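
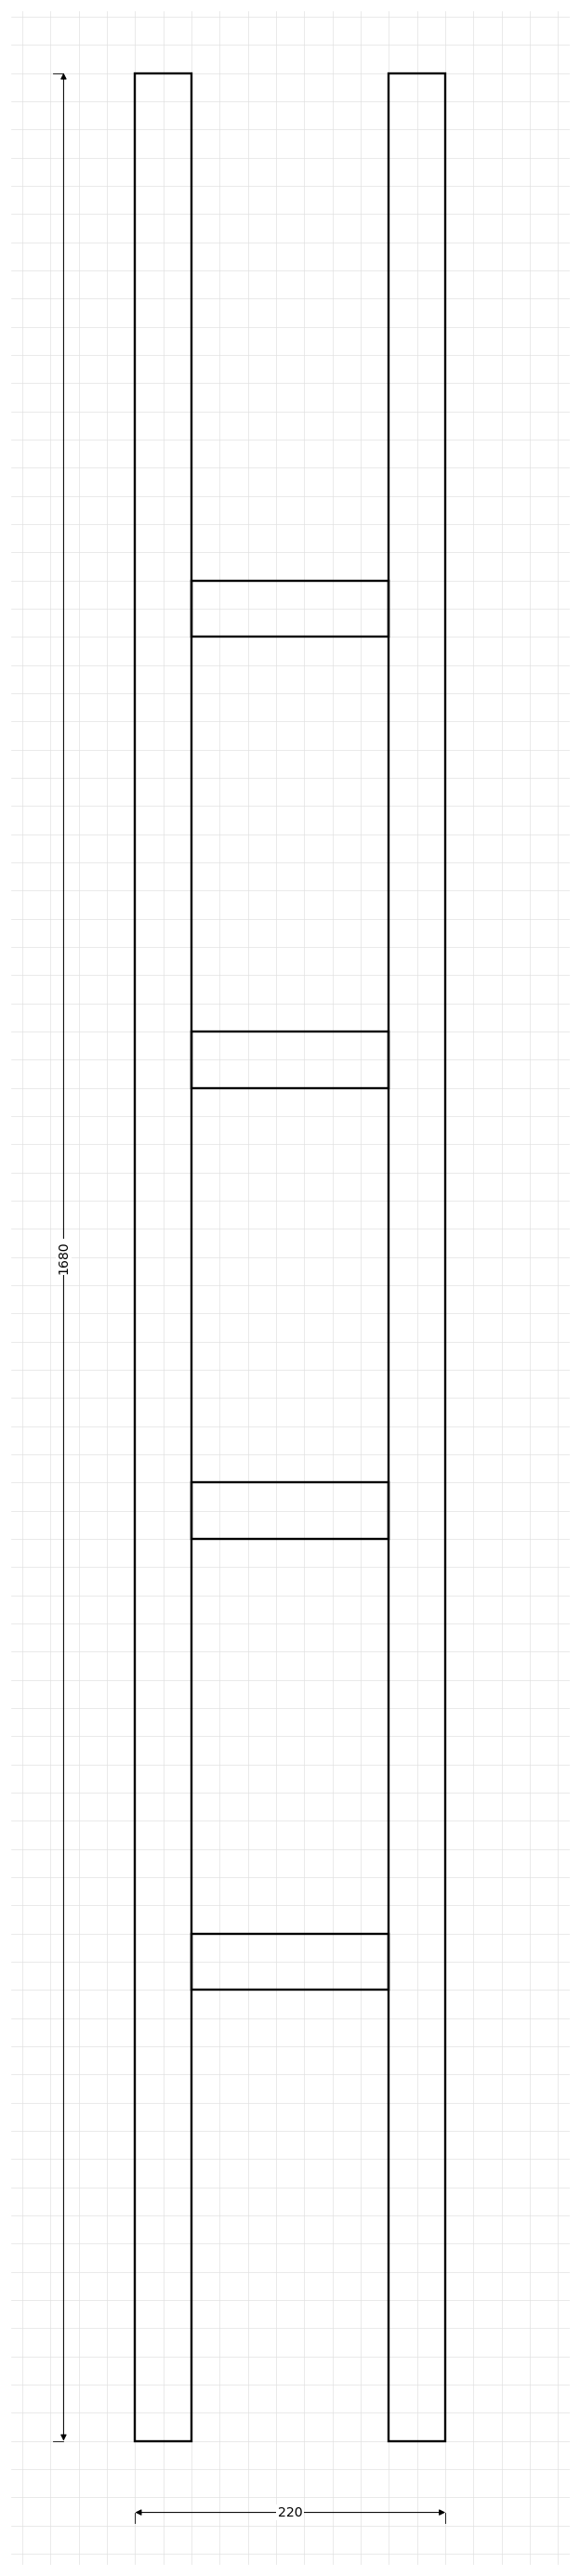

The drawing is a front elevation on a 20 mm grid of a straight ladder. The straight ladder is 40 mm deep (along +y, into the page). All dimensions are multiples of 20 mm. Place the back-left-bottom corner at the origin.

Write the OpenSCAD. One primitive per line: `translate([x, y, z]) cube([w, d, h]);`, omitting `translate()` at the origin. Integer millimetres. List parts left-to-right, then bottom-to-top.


cube([40, 40, 1680]);
translate([40, 0, 320]) cube([140, 40, 40]);
translate([40, 0, 640]) cube([140, 40, 40]);
translate([40, 0, 960]) cube([140, 40, 40]);
translate([40, 0, 1280]) cube([140, 40, 40]);
translate([180, 0, 0]) cube([40, 40, 1680]);


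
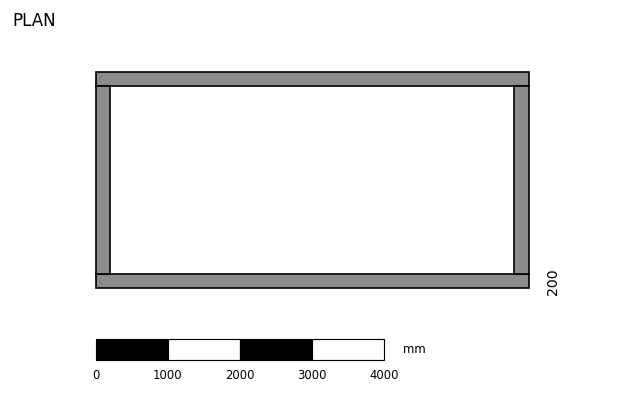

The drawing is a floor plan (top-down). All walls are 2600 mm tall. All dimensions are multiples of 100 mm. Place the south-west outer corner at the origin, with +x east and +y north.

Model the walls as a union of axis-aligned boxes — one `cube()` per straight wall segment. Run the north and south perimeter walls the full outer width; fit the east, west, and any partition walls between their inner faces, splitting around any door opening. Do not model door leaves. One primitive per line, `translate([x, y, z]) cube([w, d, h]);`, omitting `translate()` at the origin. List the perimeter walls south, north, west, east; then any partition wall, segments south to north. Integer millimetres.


cube([6000, 200, 2600]);
translate([0, 2800, 0]) cube([6000, 200, 2600]);
translate([0, 200, 0]) cube([200, 2600, 2600]);
translate([5800, 200, 0]) cube([200, 2600, 2600]);


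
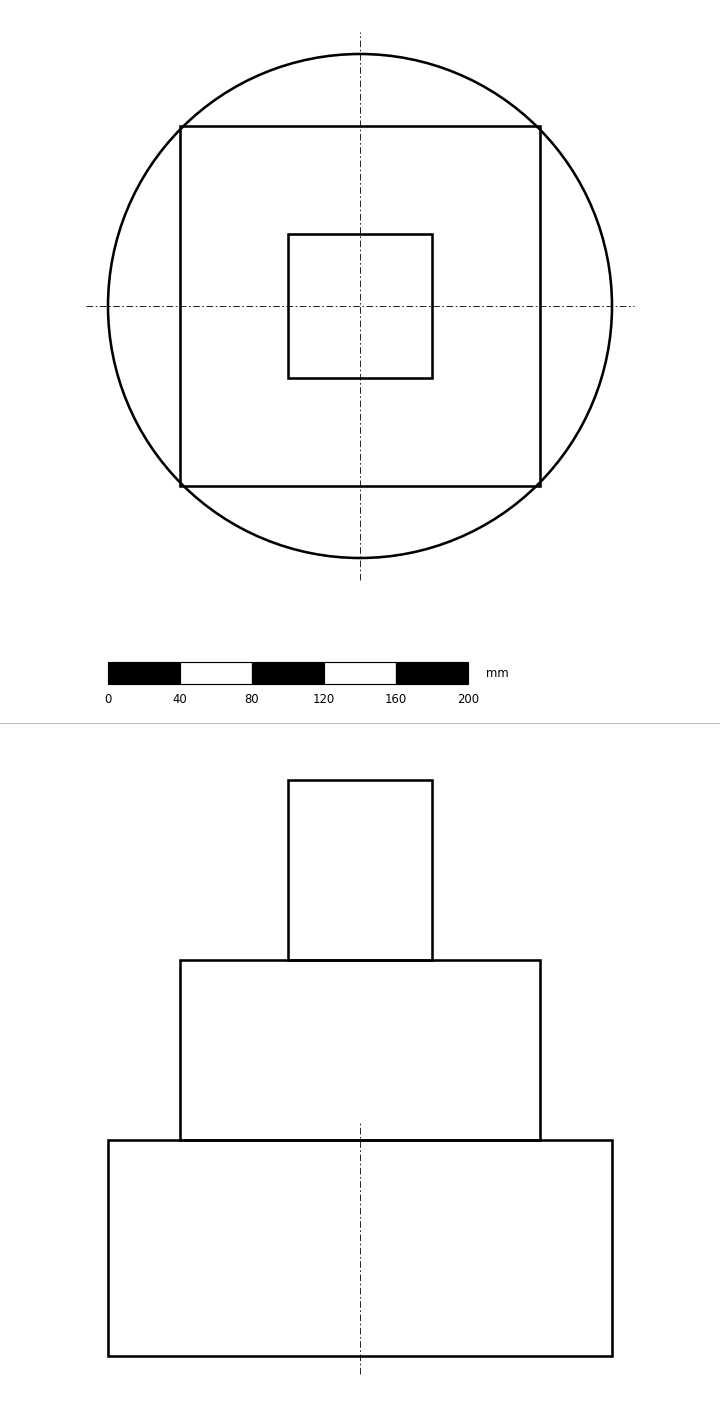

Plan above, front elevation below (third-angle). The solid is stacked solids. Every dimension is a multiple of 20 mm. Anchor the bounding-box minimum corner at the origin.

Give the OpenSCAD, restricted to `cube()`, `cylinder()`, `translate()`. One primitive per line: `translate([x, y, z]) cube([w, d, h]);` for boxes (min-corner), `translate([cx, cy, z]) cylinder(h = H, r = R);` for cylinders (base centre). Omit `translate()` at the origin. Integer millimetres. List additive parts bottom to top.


translate([140, 140, 0]) cylinder(h = 120, r = 140);
translate([40, 40, 120]) cube([200, 200, 100]);
translate([100, 100, 220]) cube([80, 80, 100]);


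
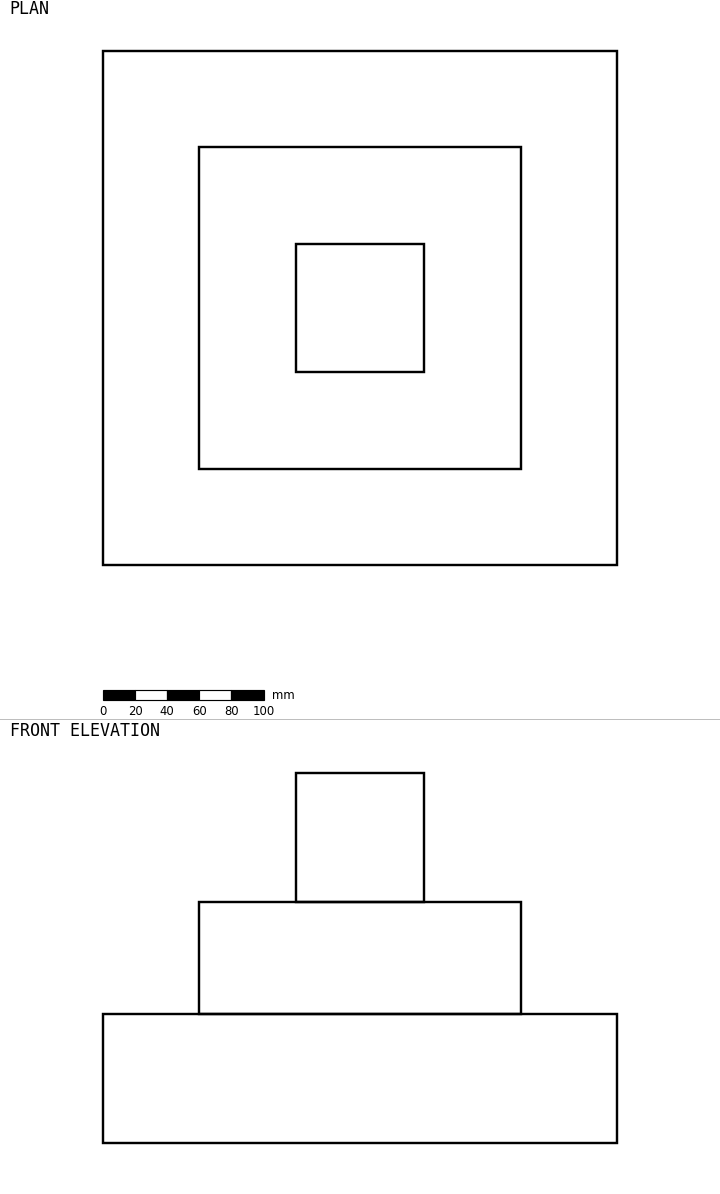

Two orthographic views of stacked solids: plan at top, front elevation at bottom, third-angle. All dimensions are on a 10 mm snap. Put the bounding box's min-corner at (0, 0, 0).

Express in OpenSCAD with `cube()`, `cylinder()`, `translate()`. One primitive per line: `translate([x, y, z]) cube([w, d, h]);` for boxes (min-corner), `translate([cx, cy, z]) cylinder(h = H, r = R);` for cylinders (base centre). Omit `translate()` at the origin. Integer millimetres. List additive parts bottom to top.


cube([320, 320, 80]);
translate([60, 60, 80]) cube([200, 200, 70]);
translate([120, 120, 150]) cube([80, 80, 80]);


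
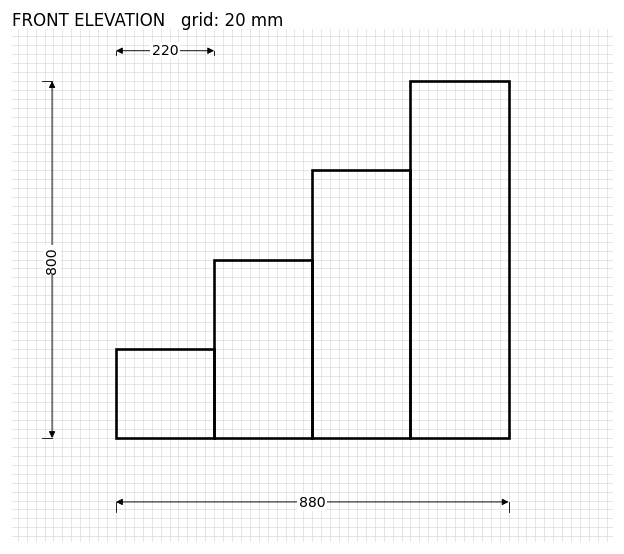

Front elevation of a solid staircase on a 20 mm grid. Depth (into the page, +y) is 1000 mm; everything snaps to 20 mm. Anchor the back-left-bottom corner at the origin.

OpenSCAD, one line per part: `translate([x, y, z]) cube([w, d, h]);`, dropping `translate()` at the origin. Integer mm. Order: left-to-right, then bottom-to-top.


cube([220, 1000, 200]);
translate([220, 0, 0]) cube([220, 1000, 400]);
translate([440, 0, 0]) cube([220, 1000, 600]);
translate([660, 0, 0]) cube([220, 1000, 800]);


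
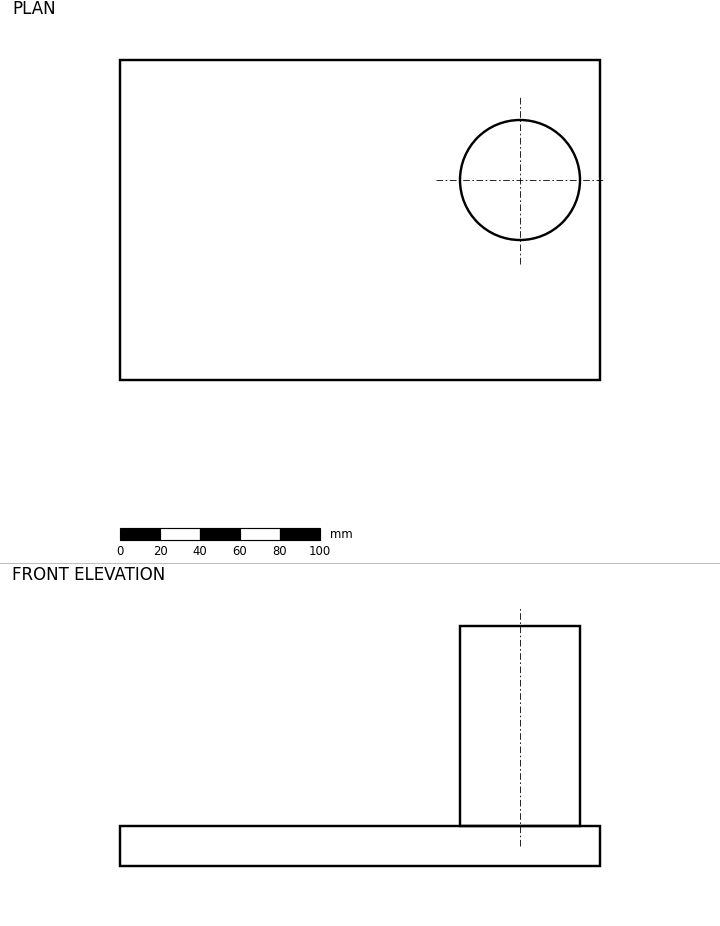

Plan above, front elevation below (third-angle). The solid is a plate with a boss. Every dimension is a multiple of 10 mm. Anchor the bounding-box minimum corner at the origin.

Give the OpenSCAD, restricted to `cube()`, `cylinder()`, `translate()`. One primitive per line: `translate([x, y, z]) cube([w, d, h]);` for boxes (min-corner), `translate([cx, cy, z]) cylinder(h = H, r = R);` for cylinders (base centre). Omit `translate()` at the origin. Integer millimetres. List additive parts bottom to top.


cube([240, 160, 20]);
translate([200, 100, 20]) cylinder(h = 100, r = 30);


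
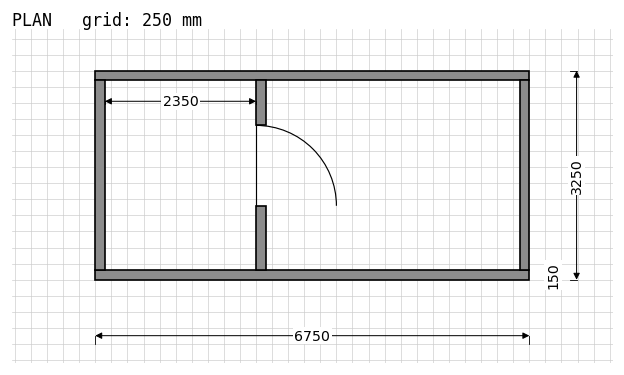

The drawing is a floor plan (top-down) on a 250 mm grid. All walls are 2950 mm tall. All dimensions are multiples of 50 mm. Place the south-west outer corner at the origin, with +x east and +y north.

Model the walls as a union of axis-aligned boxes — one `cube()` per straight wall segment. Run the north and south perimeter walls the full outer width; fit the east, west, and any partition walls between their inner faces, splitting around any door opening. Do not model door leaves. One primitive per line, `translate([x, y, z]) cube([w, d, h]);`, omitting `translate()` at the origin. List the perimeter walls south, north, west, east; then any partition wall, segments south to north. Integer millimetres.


cube([6750, 150, 2950]);
translate([0, 3100, 0]) cube([6750, 150, 2950]);
translate([0, 150, 0]) cube([150, 2950, 2950]);
translate([6600, 150, 0]) cube([150, 2950, 2950]);
translate([2500, 150, 0]) cube([150, 1000, 2950]);
translate([2500, 2400, 0]) cube([150, 700, 2950]);


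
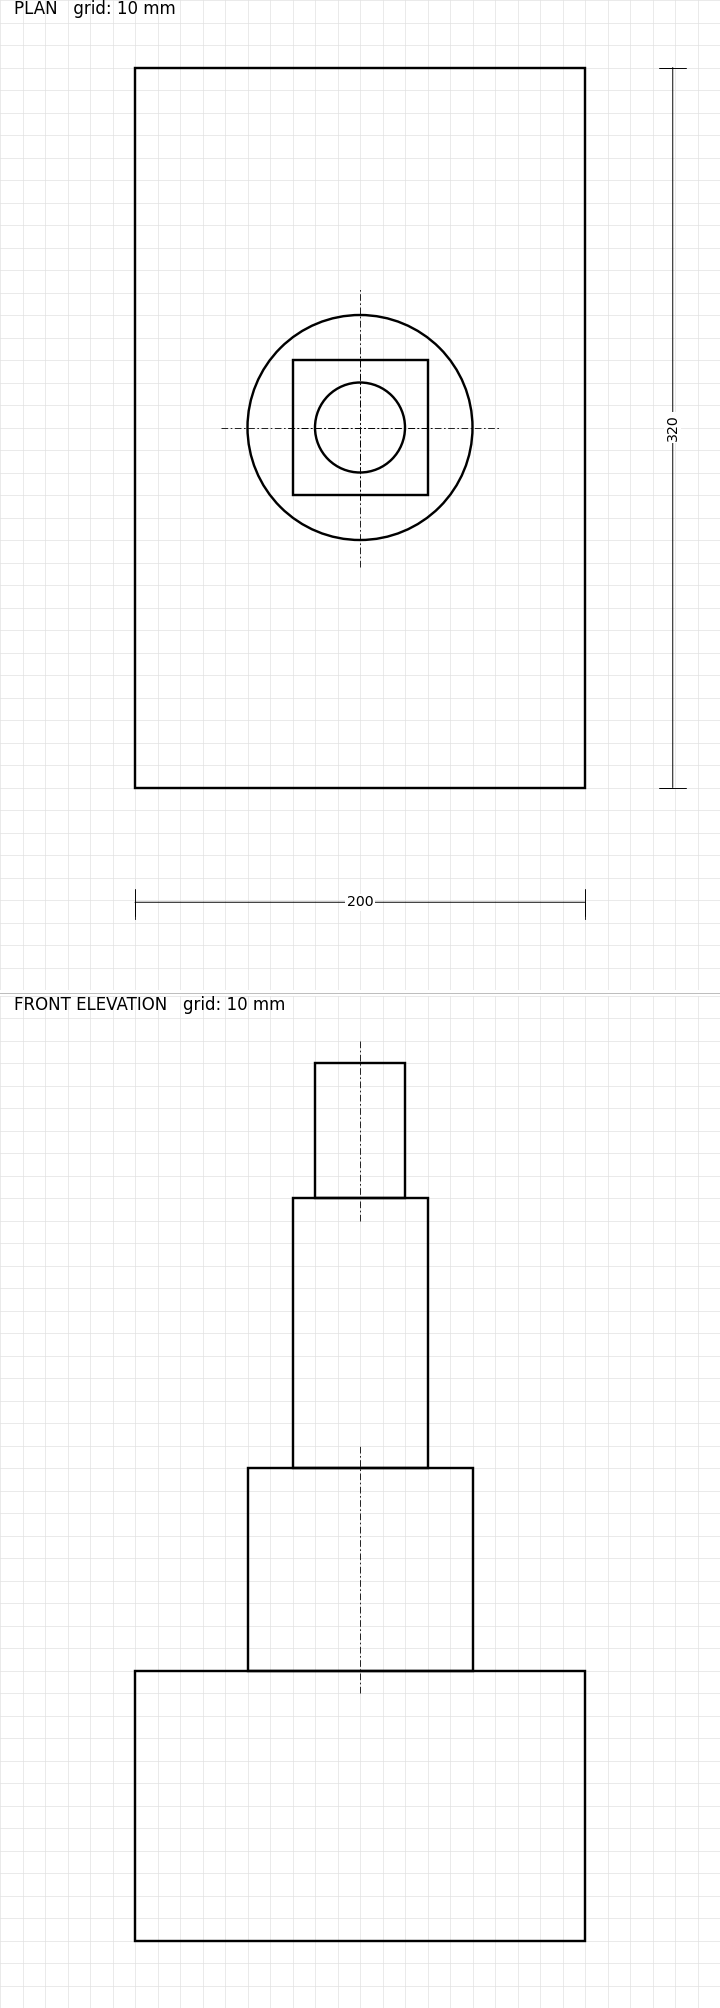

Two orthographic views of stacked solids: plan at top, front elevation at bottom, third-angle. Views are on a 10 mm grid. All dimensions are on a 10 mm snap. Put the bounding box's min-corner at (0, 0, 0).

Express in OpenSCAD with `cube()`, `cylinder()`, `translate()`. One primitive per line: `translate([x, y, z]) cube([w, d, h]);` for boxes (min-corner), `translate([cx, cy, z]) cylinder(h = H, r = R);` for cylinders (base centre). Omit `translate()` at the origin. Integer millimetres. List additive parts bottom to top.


cube([200, 320, 120]);
translate([100, 160, 120]) cylinder(h = 90, r = 50);
translate([70, 130, 210]) cube([60, 60, 120]);
translate([100, 160, 330]) cylinder(h = 60, r = 20);


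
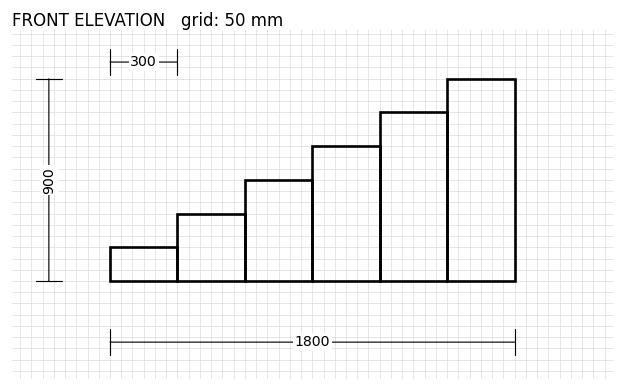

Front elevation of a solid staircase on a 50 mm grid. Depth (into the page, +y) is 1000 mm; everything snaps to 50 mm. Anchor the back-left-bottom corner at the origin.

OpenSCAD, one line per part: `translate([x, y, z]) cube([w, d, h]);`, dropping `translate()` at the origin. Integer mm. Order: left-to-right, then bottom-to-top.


cube([300, 1000, 150]);
translate([300, 0, 0]) cube([300, 1000, 300]);
translate([600, 0, 0]) cube([300, 1000, 450]);
translate([900, 0, 0]) cube([300, 1000, 600]);
translate([1200, 0, 0]) cube([300, 1000, 750]);
translate([1500, 0, 0]) cube([300, 1000, 900]);


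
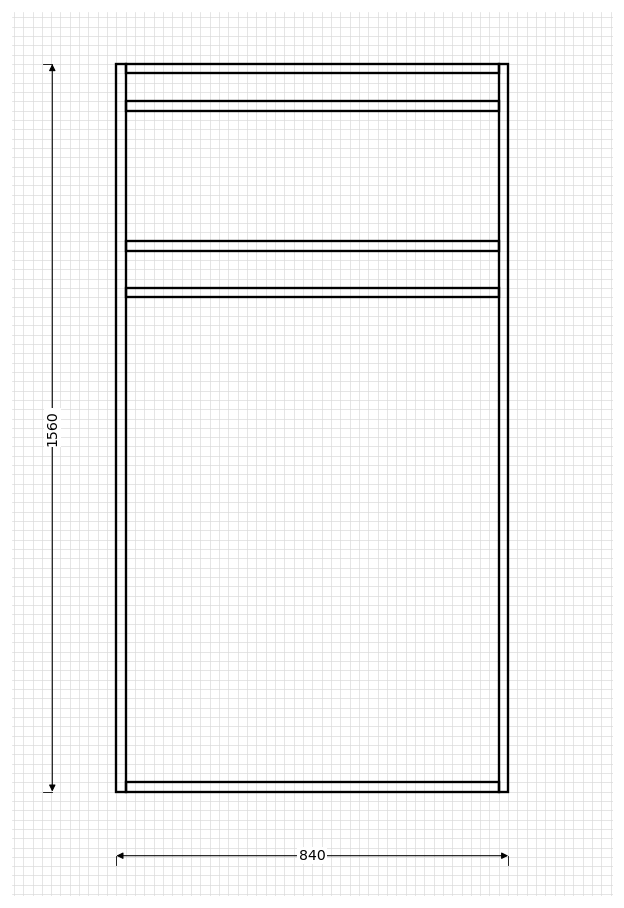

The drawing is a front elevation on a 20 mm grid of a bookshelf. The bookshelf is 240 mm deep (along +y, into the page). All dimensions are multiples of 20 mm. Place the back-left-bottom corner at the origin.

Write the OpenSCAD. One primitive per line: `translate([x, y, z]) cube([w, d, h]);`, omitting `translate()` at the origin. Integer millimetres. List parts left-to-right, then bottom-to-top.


cube([20, 240, 1560]);
translate([20, 0, 0]) cube([800, 240, 20]);
translate([20, 0, 1060]) cube([800, 240, 20]);
translate([20, 0, 1160]) cube([800, 240, 20]);
translate([20, 0, 1460]) cube([800, 240, 20]);
translate([20, 0, 1540]) cube([800, 240, 20]);
translate([820, 0, 0]) cube([20, 240, 1560]);


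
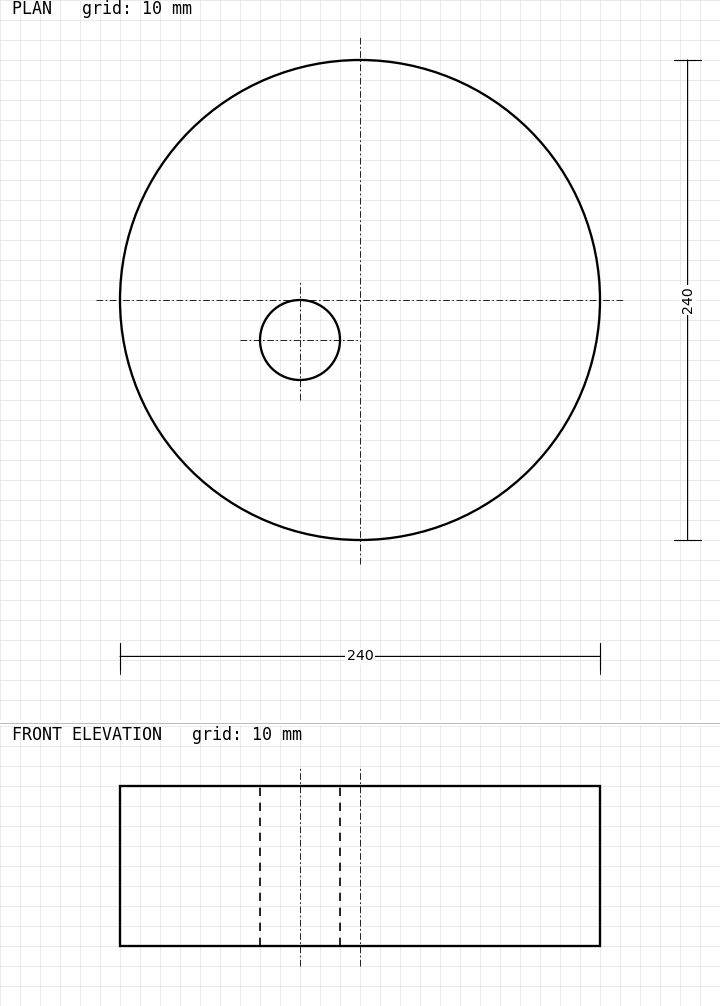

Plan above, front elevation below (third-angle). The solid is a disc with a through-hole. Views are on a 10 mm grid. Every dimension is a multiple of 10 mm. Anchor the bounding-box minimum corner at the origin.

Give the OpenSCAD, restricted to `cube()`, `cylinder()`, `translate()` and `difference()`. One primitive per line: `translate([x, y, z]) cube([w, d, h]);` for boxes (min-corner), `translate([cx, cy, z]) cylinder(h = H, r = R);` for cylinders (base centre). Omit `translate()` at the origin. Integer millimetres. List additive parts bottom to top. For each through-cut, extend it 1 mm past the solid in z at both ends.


difference() {
  translate([120, 120, 0]) cylinder(h = 80, r = 120);
  translate([90, 100, -1]) cylinder(h = 82, r = 20);
}


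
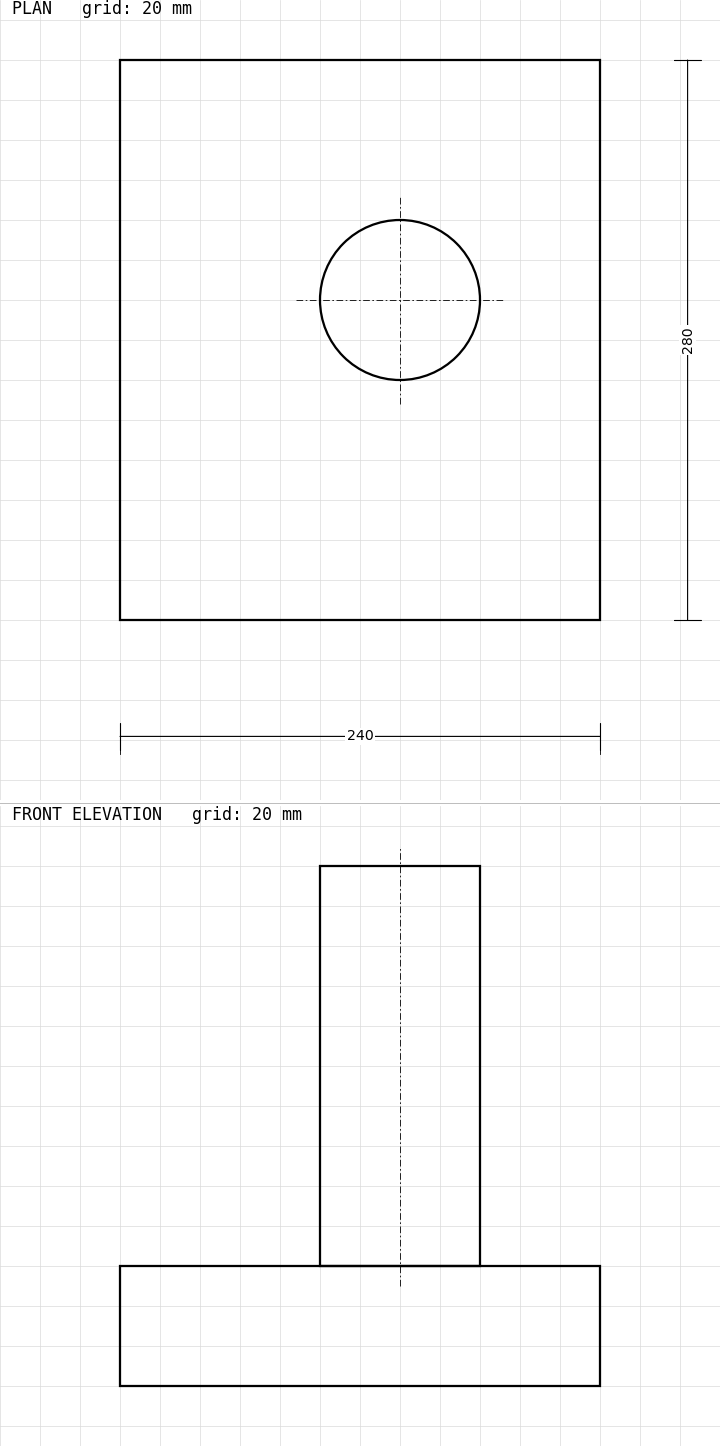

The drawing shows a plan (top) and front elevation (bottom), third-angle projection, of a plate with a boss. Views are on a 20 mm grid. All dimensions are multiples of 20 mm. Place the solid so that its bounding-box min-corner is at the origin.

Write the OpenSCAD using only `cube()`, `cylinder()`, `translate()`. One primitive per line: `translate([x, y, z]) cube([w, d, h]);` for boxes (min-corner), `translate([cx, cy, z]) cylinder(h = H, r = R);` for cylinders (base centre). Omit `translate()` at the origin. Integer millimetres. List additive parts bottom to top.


cube([240, 280, 60]);
translate([140, 160, 60]) cylinder(h = 200, r = 40);


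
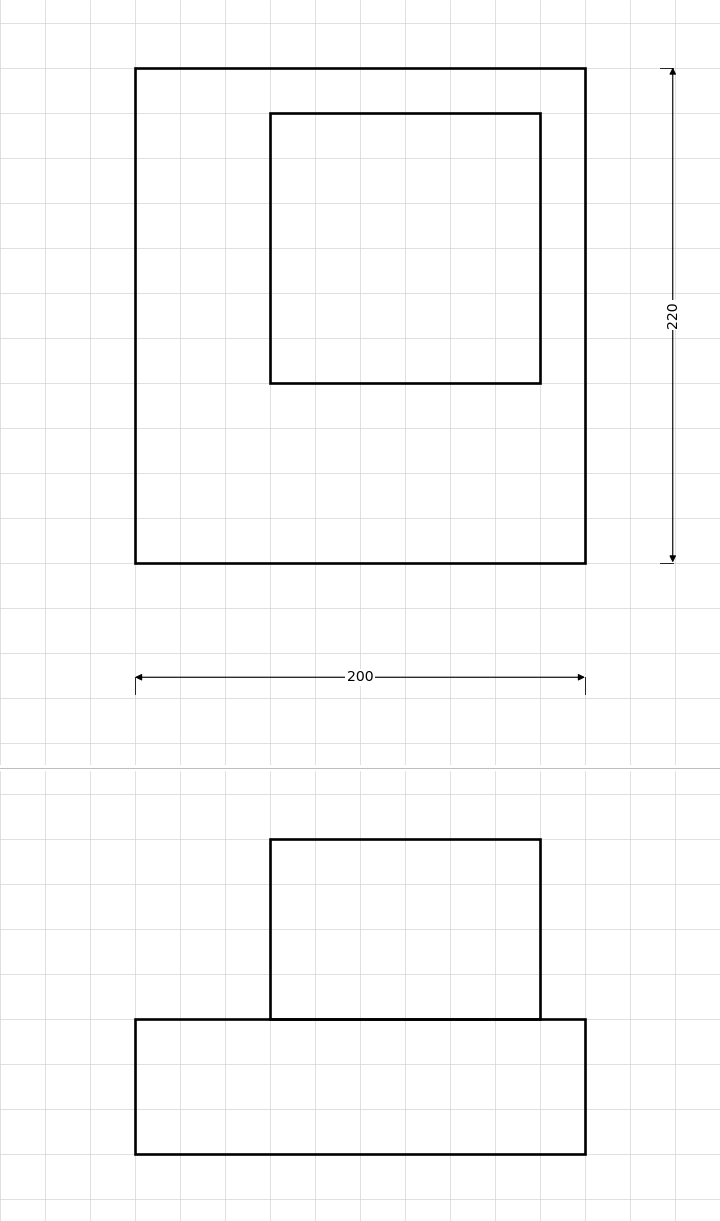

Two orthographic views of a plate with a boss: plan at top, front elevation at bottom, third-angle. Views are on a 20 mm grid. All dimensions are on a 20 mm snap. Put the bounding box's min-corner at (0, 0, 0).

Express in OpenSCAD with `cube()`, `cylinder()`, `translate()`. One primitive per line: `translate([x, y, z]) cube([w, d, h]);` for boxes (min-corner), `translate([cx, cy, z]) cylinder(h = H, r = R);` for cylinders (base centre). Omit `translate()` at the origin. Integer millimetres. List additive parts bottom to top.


cube([200, 220, 60]);
translate([60, 80, 60]) cube([120, 120, 80]);


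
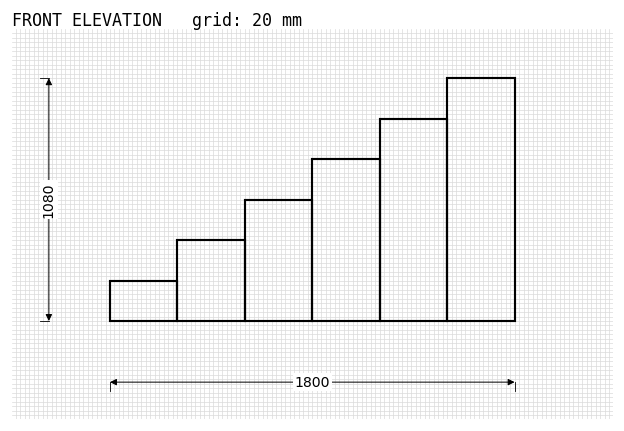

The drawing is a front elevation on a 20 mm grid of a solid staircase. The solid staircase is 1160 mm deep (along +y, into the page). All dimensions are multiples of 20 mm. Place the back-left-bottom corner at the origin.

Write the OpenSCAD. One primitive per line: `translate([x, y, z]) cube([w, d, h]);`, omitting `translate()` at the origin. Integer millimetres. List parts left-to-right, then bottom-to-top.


cube([300, 1160, 180]);
translate([300, 0, 0]) cube([300, 1160, 360]);
translate([600, 0, 0]) cube([300, 1160, 540]);
translate([900, 0, 0]) cube([300, 1160, 720]);
translate([1200, 0, 0]) cube([300, 1160, 900]);
translate([1500, 0, 0]) cube([300, 1160, 1080]);


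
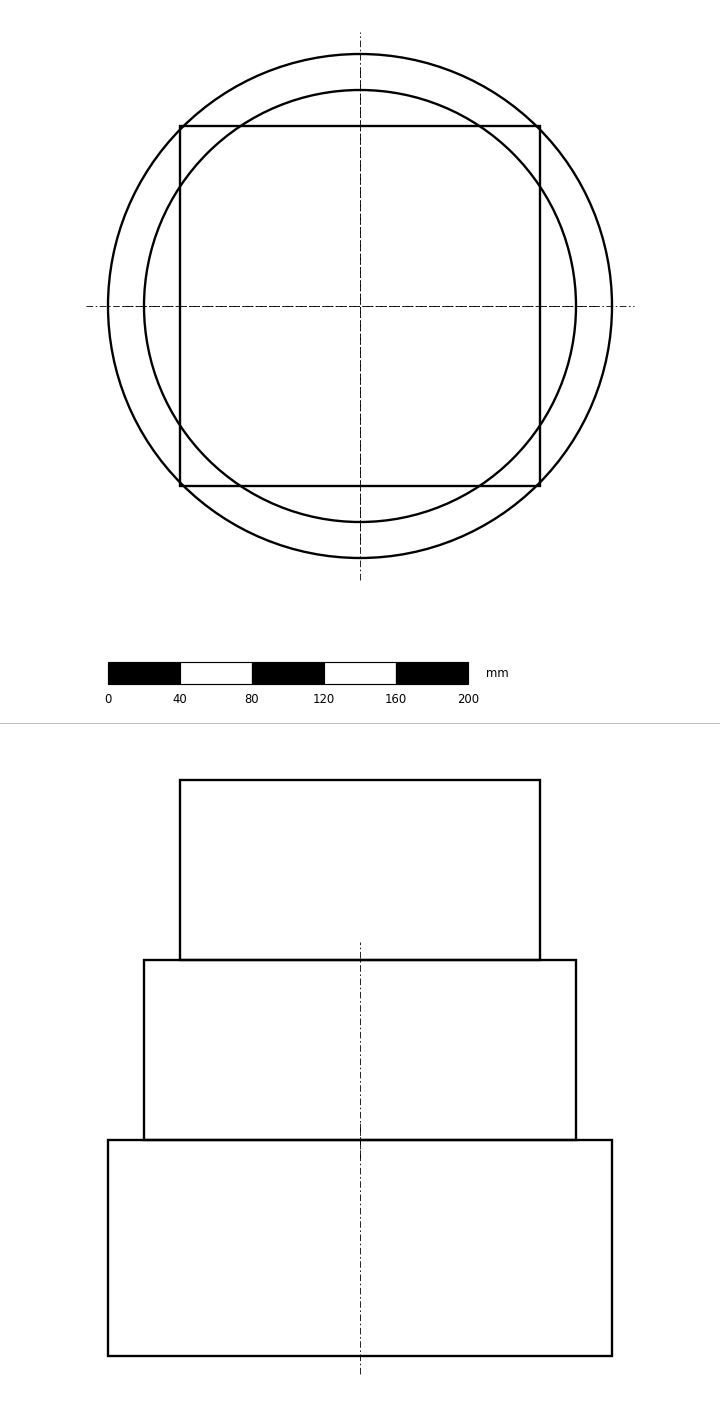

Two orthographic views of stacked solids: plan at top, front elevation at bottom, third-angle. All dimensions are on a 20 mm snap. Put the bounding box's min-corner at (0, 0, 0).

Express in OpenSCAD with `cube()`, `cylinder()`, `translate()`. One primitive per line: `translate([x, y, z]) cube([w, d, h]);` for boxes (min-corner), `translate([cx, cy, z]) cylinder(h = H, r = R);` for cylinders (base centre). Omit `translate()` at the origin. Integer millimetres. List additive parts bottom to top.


translate([140, 140, 0]) cylinder(h = 120, r = 140);
translate([140, 140, 120]) cylinder(h = 100, r = 120);
translate([40, 40, 220]) cube([200, 200, 100]);


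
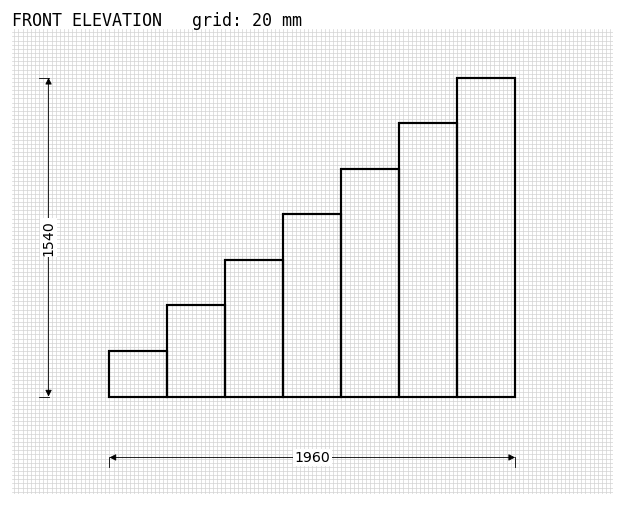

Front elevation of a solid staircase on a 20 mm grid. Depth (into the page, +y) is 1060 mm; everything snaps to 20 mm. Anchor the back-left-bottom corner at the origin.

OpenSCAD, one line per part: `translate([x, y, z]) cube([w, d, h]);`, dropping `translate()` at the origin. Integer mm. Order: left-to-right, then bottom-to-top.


cube([280, 1060, 220]);
translate([280, 0, 0]) cube([280, 1060, 440]);
translate([560, 0, 0]) cube([280, 1060, 660]);
translate([840, 0, 0]) cube([280, 1060, 880]);
translate([1120, 0, 0]) cube([280, 1060, 1100]);
translate([1400, 0, 0]) cube([280, 1060, 1320]);
translate([1680, 0, 0]) cube([280, 1060, 1540]);


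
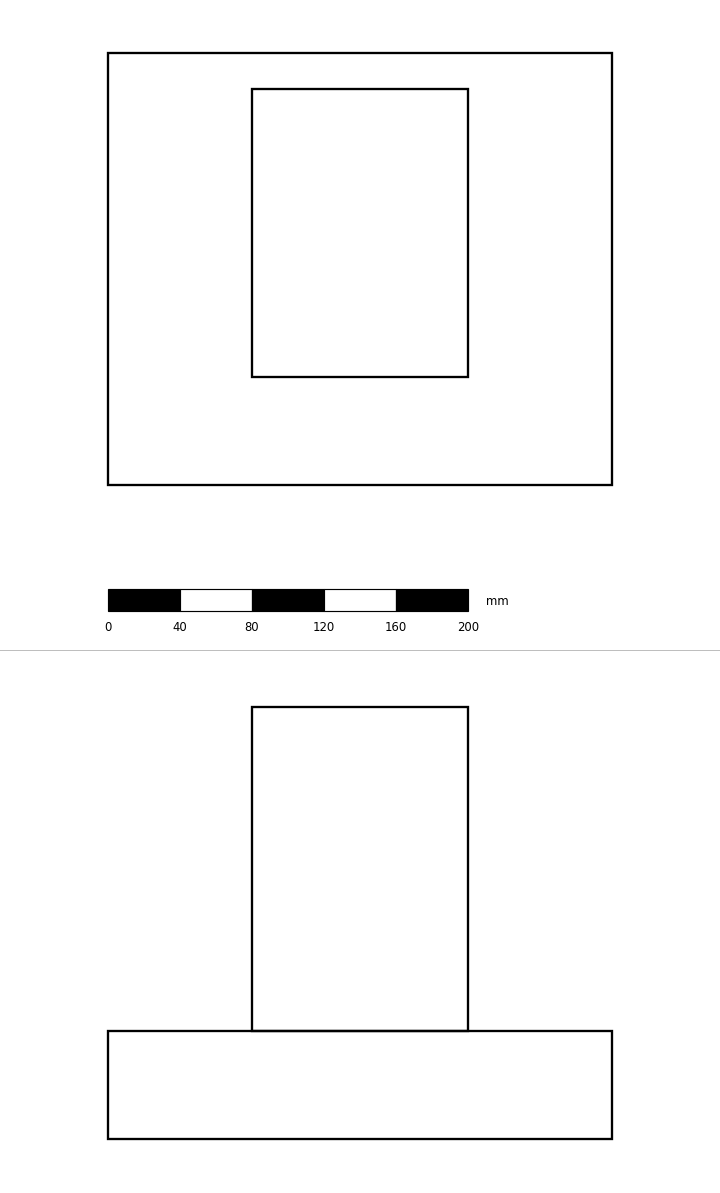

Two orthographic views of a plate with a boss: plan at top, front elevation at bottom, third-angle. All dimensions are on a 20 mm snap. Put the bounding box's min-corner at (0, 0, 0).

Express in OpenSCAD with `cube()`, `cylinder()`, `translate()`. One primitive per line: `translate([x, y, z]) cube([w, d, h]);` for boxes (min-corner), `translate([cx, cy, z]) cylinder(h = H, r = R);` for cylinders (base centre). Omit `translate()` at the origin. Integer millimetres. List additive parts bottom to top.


cube([280, 240, 60]);
translate([80, 60, 60]) cube([120, 160, 180]);


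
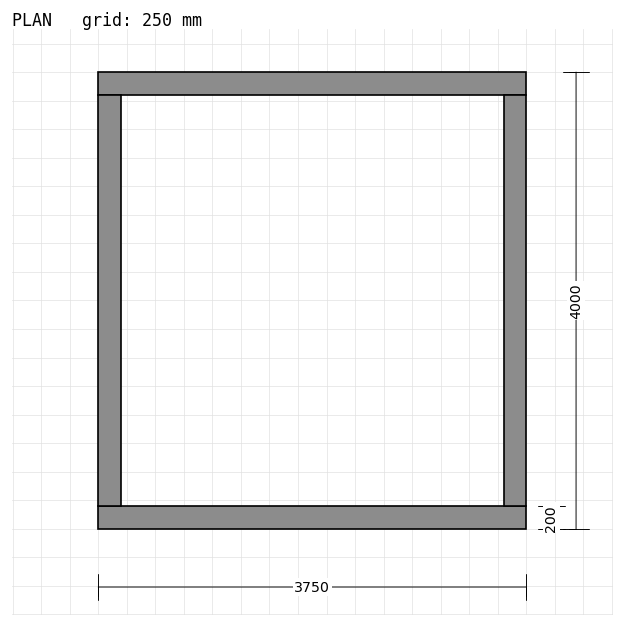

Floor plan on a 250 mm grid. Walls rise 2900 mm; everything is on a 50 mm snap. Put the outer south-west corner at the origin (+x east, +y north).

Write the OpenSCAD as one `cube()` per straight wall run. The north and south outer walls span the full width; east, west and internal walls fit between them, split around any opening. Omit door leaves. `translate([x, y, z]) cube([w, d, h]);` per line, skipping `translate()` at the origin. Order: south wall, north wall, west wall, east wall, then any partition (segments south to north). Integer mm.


cube([3750, 200, 2900]);
translate([0, 3800, 0]) cube([3750, 200, 2900]);
translate([0, 200, 0]) cube([200, 3600, 2900]);
translate([3550, 200, 0]) cube([200, 3600, 2900]);


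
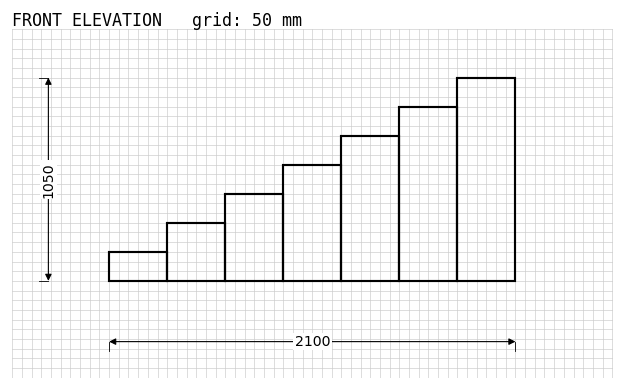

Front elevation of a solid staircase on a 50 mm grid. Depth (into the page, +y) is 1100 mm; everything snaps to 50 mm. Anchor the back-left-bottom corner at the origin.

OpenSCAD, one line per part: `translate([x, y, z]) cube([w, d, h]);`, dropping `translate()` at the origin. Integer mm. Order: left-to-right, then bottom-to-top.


cube([300, 1100, 150]);
translate([300, 0, 0]) cube([300, 1100, 300]);
translate([600, 0, 0]) cube([300, 1100, 450]);
translate([900, 0, 0]) cube([300, 1100, 600]);
translate([1200, 0, 0]) cube([300, 1100, 750]);
translate([1500, 0, 0]) cube([300, 1100, 900]);
translate([1800, 0, 0]) cube([300, 1100, 1050]);


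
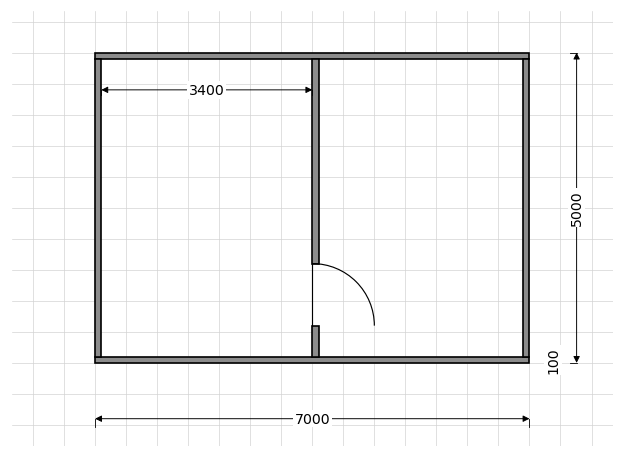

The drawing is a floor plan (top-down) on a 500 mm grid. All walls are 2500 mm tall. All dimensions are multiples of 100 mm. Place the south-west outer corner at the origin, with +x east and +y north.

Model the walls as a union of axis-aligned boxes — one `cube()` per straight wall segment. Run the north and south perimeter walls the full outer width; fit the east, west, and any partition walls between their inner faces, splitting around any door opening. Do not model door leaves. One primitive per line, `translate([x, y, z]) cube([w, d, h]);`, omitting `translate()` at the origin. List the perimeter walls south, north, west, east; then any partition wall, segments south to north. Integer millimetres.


cube([7000, 100, 2500]);
translate([0, 4900, 0]) cube([7000, 100, 2500]);
translate([0, 100, 0]) cube([100, 4800, 2500]);
translate([6900, 100, 0]) cube([100, 4800, 2500]);
translate([3500, 100, 0]) cube([100, 500, 2500]);
translate([3500, 1600, 0]) cube([100, 3300, 2500]);


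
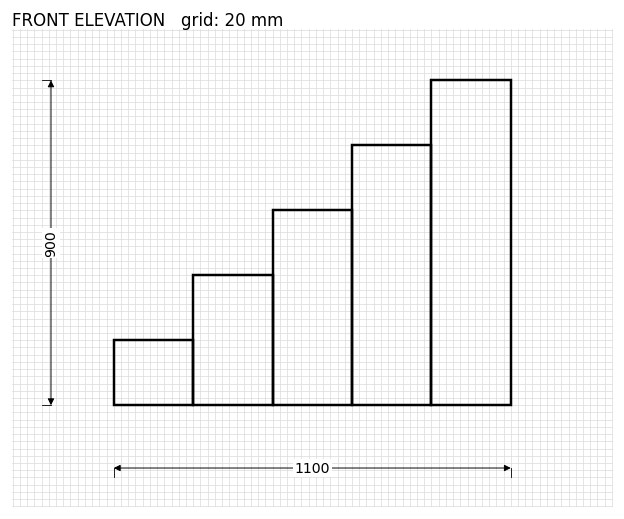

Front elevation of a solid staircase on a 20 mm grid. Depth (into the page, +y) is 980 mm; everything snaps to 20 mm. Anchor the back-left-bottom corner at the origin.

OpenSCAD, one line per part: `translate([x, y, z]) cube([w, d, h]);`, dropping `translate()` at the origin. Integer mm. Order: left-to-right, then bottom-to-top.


cube([220, 980, 180]);
translate([220, 0, 0]) cube([220, 980, 360]);
translate([440, 0, 0]) cube([220, 980, 540]);
translate([660, 0, 0]) cube([220, 980, 720]);
translate([880, 0, 0]) cube([220, 980, 900]);


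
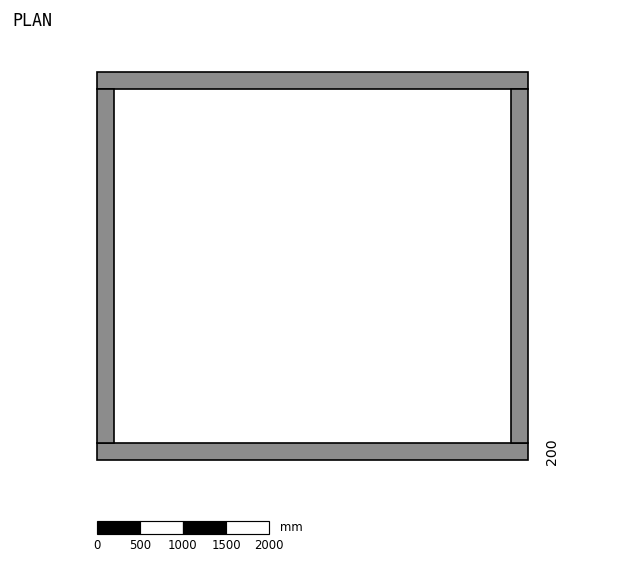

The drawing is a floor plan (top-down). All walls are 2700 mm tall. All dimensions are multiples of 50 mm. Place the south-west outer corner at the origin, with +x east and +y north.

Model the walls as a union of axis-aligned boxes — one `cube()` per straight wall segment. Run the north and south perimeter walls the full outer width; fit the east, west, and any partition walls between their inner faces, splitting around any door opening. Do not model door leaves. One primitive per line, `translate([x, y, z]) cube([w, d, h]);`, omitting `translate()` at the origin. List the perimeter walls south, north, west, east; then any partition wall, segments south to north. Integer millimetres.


cube([5000, 200, 2700]);
translate([0, 4300, 0]) cube([5000, 200, 2700]);
translate([0, 200, 0]) cube([200, 4100, 2700]);
translate([4800, 200, 0]) cube([200, 4100, 2700]);


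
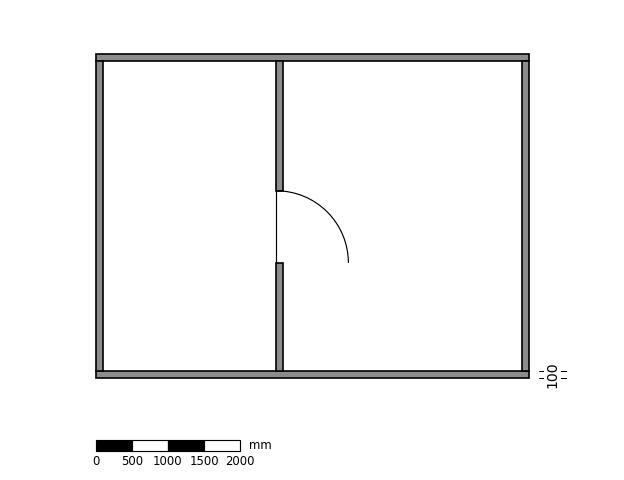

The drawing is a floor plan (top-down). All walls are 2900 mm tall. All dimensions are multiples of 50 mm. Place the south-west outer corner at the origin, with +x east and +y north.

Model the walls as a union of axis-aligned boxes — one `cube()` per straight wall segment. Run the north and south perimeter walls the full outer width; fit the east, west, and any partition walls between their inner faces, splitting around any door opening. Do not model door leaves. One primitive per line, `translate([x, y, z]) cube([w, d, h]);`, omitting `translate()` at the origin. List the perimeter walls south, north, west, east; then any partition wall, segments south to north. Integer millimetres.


cube([6000, 100, 2900]);
translate([0, 4400, 0]) cube([6000, 100, 2900]);
translate([0, 100, 0]) cube([100, 4300, 2900]);
translate([5900, 100, 0]) cube([100, 4300, 2900]);
translate([2500, 100, 0]) cube([100, 1500, 2900]);
translate([2500, 2600, 0]) cube([100, 1800, 2900]);


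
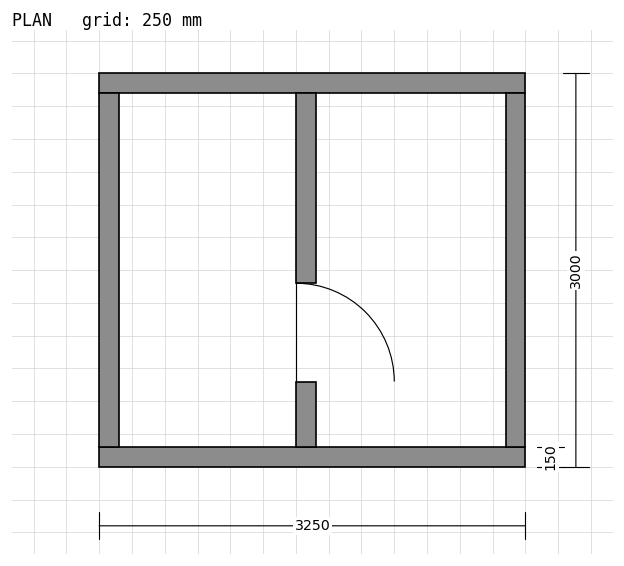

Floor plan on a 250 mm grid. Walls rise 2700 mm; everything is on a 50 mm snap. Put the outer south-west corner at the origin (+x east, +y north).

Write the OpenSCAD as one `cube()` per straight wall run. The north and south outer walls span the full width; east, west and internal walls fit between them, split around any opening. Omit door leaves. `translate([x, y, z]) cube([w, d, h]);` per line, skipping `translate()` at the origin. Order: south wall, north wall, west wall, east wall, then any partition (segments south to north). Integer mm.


cube([3250, 150, 2700]);
translate([0, 2850, 0]) cube([3250, 150, 2700]);
translate([0, 150, 0]) cube([150, 2700, 2700]);
translate([3100, 150, 0]) cube([150, 2700, 2700]);
translate([1500, 150, 0]) cube([150, 500, 2700]);
translate([1500, 1400, 0]) cube([150, 1450, 2700]);


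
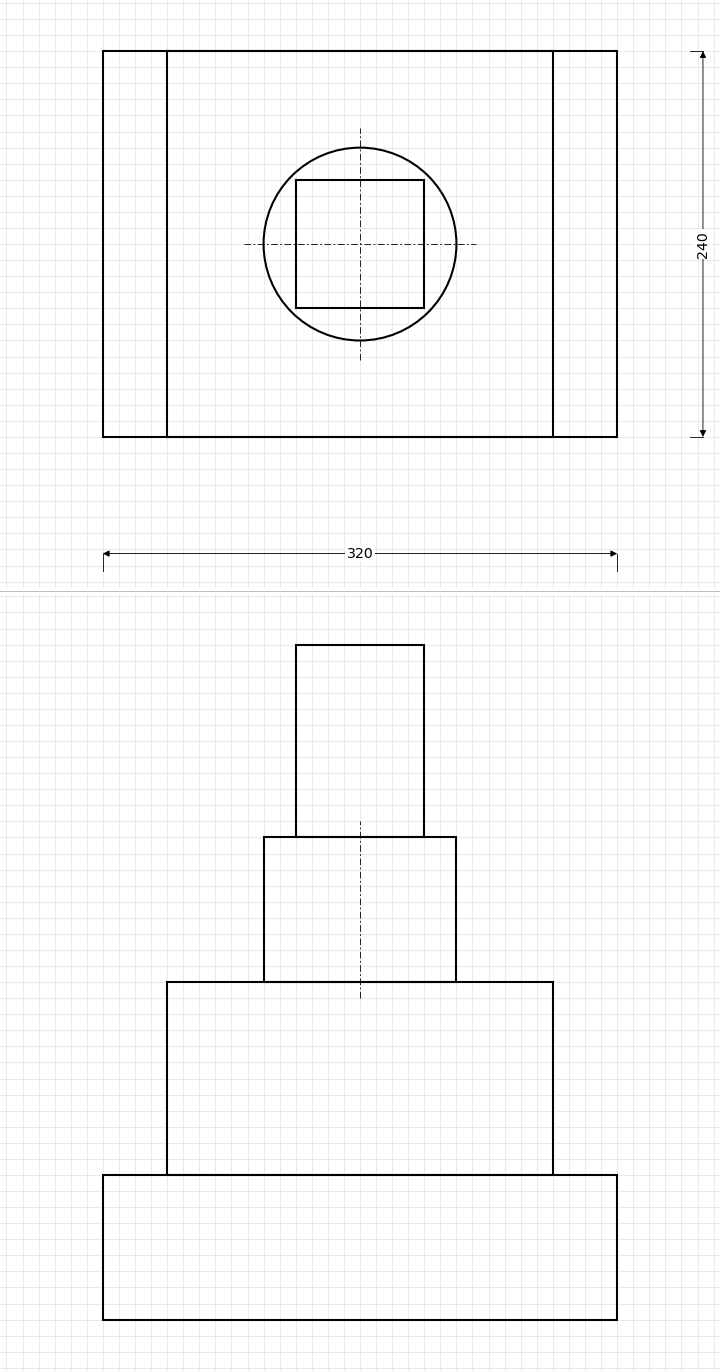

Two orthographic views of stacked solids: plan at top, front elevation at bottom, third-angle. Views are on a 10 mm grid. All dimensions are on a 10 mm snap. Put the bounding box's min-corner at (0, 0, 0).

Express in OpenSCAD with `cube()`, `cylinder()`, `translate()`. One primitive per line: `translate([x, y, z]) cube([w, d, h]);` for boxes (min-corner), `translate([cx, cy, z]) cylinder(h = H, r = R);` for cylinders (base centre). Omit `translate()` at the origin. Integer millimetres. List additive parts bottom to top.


cube([320, 240, 90]);
translate([40, 0, 90]) cube([240, 240, 120]);
translate([160, 120, 210]) cylinder(h = 90, r = 60);
translate([120, 80, 300]) cube([80, 80, 120]);


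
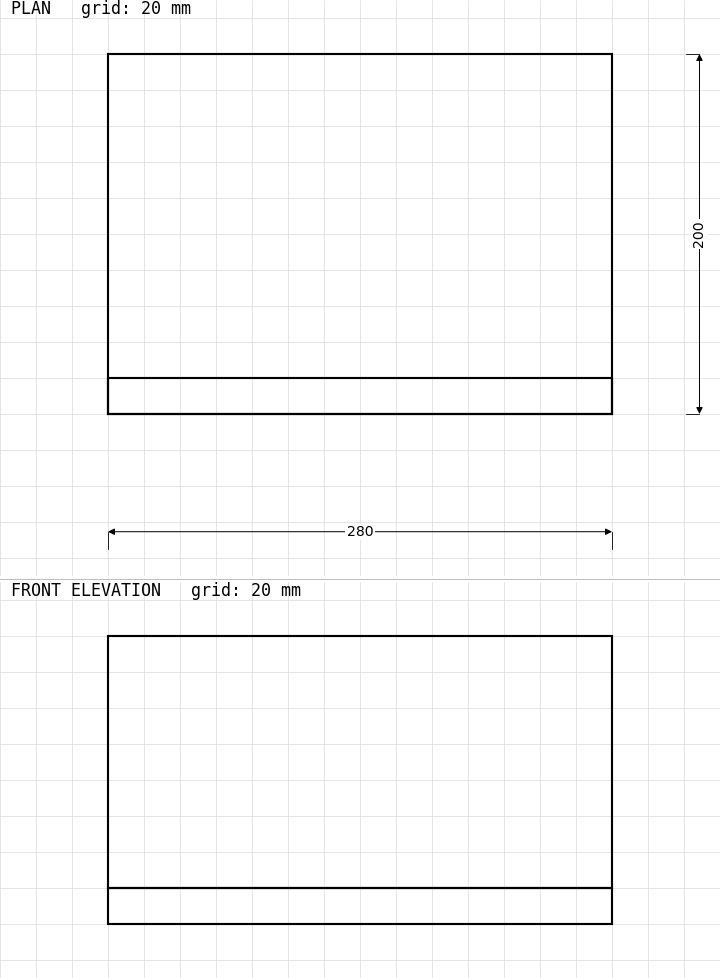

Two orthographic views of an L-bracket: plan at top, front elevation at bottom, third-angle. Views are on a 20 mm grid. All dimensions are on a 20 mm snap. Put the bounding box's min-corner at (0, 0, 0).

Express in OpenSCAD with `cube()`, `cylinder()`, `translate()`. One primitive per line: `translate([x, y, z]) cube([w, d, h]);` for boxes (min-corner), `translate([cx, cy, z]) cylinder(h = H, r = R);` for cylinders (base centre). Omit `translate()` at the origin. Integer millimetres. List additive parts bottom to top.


cube([280, 200, 20]);
translate([0, 0, 20]) cube([280, 20, 140]);


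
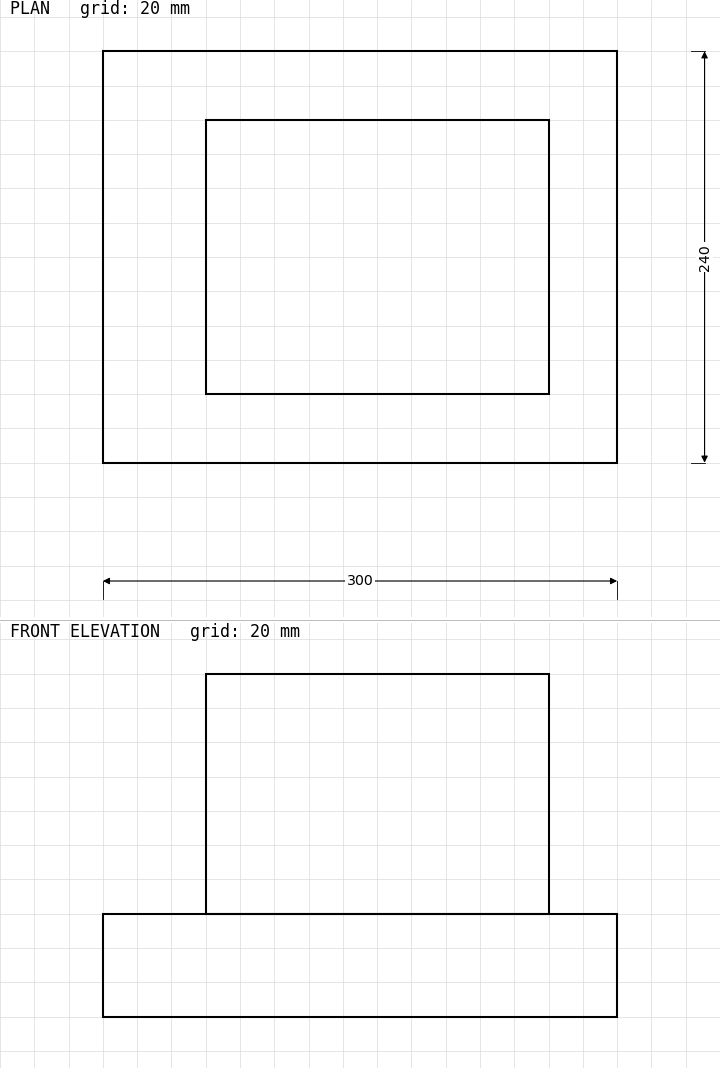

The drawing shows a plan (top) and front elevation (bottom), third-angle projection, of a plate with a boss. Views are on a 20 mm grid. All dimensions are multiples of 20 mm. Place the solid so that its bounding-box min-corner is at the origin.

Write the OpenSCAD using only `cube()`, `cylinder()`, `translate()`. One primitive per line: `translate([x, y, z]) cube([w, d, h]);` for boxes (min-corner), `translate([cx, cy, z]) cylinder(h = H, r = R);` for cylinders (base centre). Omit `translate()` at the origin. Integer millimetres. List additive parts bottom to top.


cube([300, 240, 60]);
translate([60, 40, 60]) cube([200, 160, 140]);


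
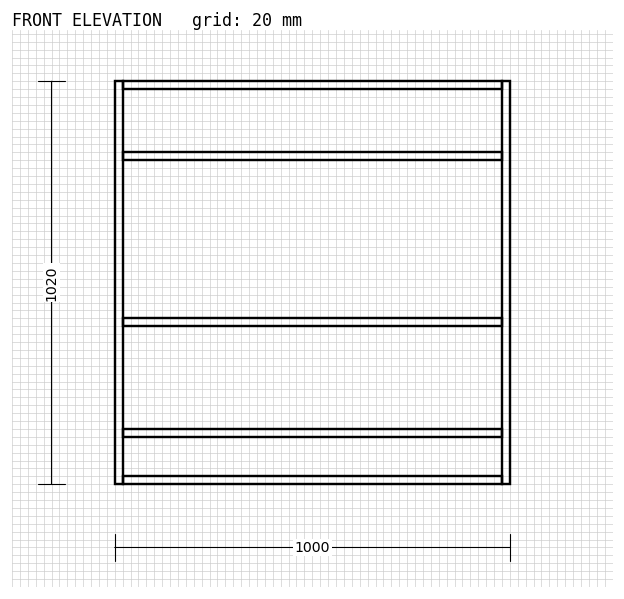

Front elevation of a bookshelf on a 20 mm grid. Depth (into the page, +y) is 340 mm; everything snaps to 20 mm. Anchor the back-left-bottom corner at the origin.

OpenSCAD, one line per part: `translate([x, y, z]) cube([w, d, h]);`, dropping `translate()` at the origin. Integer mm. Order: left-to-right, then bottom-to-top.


cube([20, 340, 1020]);
translate([20, 0, 0]) cube([960, 340, 20]);
translate([20, 0, 120]) cube([960, 340, 20]);
translate([20, 0, 400]) cube([960, 340, 20]);
translate([20, 0, 820]) cube([960, 340, 20]);
translate([20, 0, 1000]) cube([960, 340, 20]);
translate([980, 0, 0]) cube([20, 340, 1020]);


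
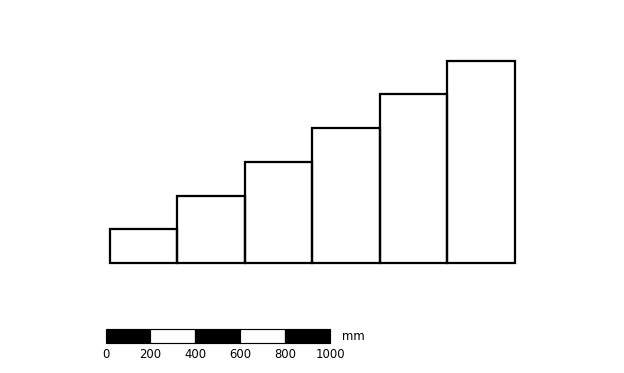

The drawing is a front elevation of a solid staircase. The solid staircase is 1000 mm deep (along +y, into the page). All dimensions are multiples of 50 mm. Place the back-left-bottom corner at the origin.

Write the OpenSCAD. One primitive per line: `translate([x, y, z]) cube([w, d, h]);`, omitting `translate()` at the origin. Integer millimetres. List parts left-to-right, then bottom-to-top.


cube([300, 1000, 150]);
translate([300, 0, 0]) cube([300, 1000, 300]);
translate([600, 0, 0]) cube([300, 1000, 450]);
translate([900, 0, 0]) cube([300, 1000, 600]);
translate([1200, 0, 0]) cube([300, 1000, 750]);
translate([1500, 0, 0]) cube([300, 1000, 900]);


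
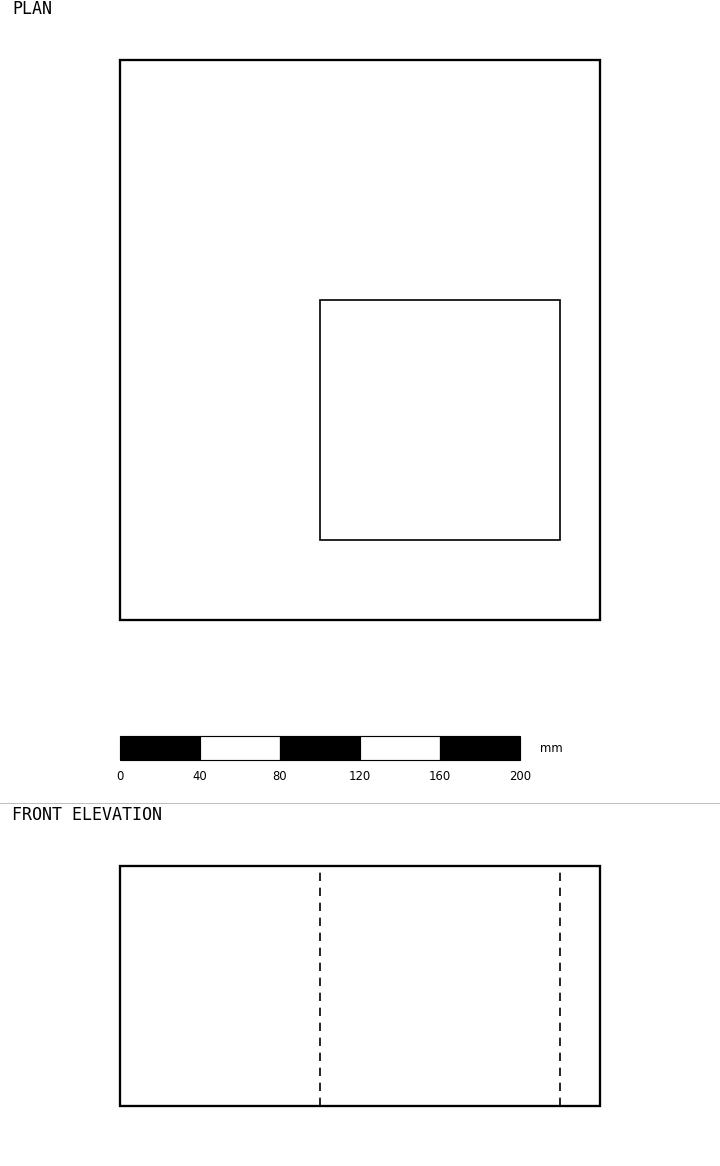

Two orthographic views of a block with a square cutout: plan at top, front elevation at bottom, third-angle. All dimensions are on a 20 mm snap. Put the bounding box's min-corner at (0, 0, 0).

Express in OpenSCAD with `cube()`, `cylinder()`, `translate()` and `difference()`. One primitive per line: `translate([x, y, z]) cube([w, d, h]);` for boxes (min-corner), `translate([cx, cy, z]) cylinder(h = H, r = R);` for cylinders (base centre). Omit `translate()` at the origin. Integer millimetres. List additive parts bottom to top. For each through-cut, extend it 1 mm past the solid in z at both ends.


difference() {
  cube([240, 280, 120]);
  translate([100, 40, -1]) cube([120, 120, 122]);
}


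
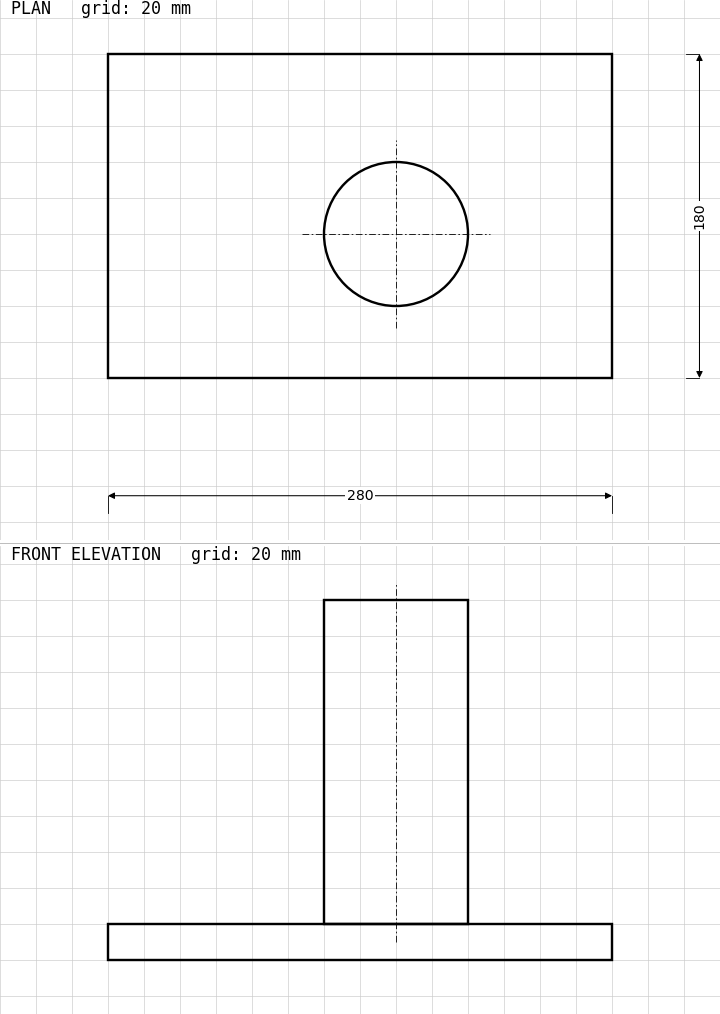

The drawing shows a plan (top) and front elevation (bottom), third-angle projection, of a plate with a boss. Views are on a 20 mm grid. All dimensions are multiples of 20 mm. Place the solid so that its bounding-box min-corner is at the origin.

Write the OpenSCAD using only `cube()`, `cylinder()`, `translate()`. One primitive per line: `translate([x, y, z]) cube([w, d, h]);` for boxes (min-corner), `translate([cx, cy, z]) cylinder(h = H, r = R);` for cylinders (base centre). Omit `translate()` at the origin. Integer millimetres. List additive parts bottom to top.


cube([280, 180, 20]);
translate([160, 80, 20]) cylinder(h = 180, r = 40);


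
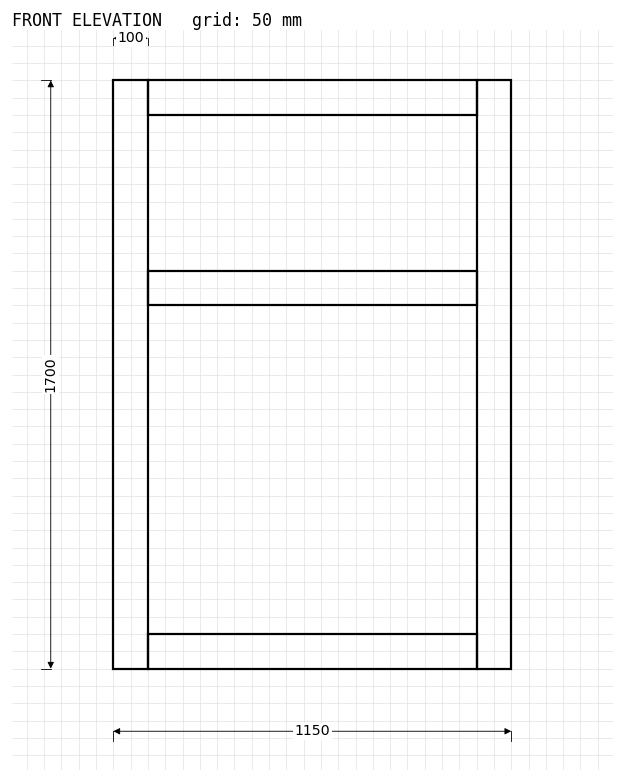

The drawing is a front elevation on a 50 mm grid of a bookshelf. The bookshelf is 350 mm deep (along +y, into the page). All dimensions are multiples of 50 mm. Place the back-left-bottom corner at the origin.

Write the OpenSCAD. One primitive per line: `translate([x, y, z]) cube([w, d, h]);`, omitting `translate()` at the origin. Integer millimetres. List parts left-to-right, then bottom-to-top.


cube([100, 350, 1700]);
translate([100, 0, 0]) cube([950, 350, 100]);
translate([100, 0, 1050]) cube([950, 350, 100]);
translate([100, 0, 1600]) cube([950, 350, 100]);
translate([1050, 0, 0]) cube([100, 350, 1700]);


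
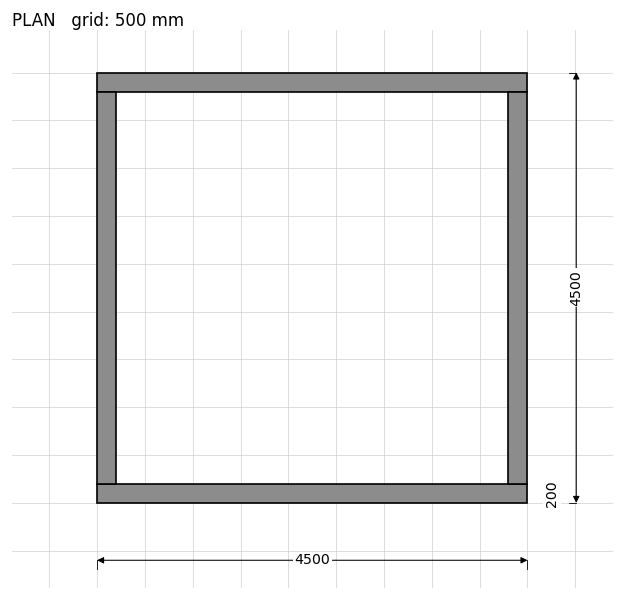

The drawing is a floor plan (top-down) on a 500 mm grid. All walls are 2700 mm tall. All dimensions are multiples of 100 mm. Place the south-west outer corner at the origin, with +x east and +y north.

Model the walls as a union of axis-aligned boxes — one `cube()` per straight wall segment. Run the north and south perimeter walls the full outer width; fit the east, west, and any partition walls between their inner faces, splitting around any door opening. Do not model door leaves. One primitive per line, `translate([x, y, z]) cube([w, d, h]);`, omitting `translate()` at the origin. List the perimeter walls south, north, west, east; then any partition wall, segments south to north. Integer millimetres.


cube([4500, 200, 2700]);
translate([0, 4300, 0]) cube([4500, 200, 2700]);
translate([0, 200, 0]) cube([200, 4100, 2700]);
translate([4300, 200, 0]) cube([200, 4100, 2700]);


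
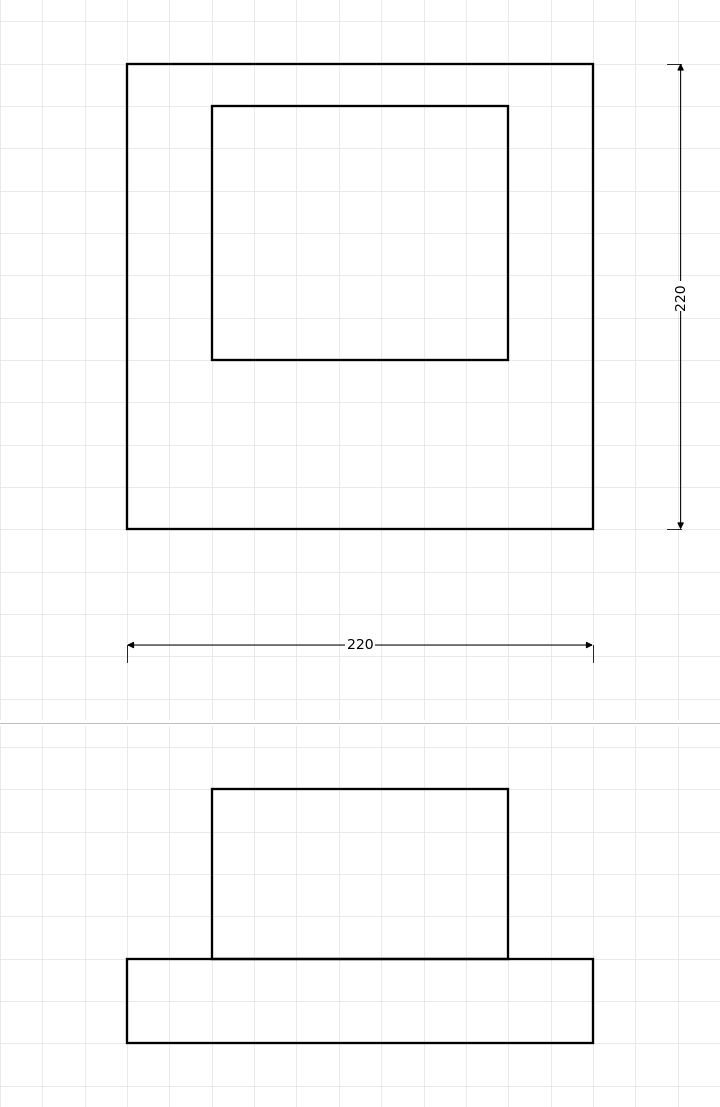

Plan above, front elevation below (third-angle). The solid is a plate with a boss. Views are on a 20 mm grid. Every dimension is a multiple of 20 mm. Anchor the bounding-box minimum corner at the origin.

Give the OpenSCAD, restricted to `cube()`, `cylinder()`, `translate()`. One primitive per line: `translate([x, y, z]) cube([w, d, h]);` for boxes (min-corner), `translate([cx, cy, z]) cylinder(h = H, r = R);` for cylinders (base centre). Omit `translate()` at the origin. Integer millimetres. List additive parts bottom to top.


cube([220, 220, 40]);
translate([40, 80, 40]) cube([140, 120, 80]);


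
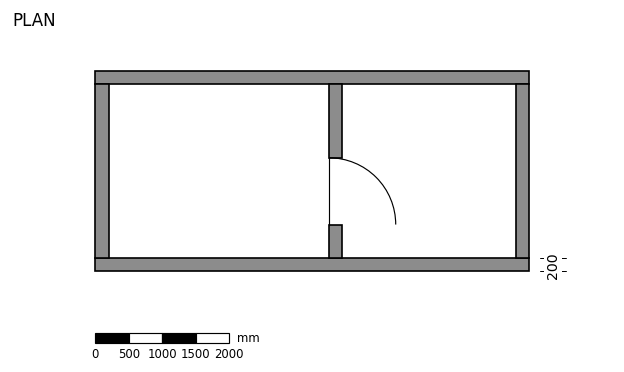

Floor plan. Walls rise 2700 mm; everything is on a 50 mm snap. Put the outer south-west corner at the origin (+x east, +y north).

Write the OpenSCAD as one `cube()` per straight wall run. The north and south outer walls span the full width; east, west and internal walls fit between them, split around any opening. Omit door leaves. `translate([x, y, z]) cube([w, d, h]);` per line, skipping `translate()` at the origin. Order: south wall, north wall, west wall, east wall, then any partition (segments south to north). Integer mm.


cube([6500, 200, 2700]);
translate([0, 2800, 0]) cube([6500, 200, 2700]);
translate([0, 200, 0]) cube([200, 2600, 2700]);
translate([6300, 200, 0]) cube([200, 2600, 2700]);
translate([3500, 200, 0]) cube([200, 500, 2700]);
translate([3500, 1700, 0]) cube([200, 1100, 2700]);


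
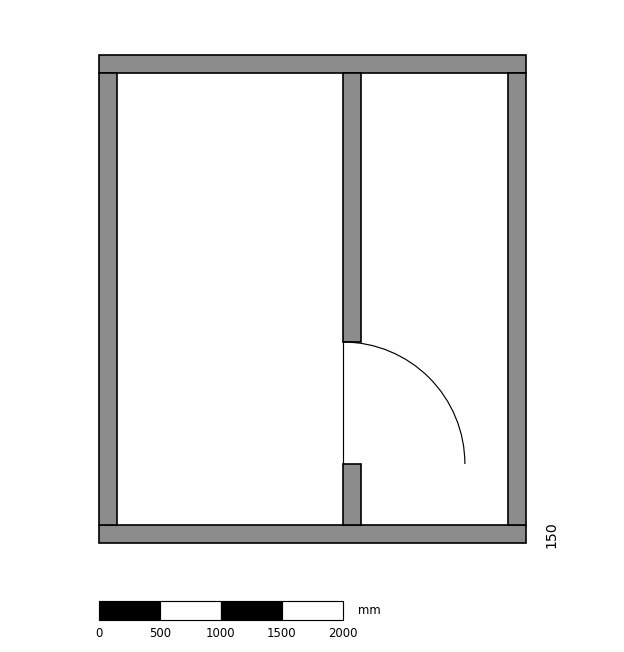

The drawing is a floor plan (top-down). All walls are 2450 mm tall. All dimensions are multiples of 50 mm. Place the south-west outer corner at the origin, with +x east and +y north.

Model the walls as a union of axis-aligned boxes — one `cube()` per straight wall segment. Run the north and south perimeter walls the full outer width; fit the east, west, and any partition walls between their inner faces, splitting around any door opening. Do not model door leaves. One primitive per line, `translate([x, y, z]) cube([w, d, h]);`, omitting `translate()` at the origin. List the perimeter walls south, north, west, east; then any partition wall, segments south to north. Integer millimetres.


cube([3500, 150, 2450]);
translate([0, 3850, 0]) cube([3500, 150, 2450]);
translate([0, 150, 0]) cube([150, 3700, 2450]);
translate([3350, 150, 0]) cube([150, 3700, 2450]);
translate([2000, 150, 0]) cube([150, 500, 2450]);
translate([2000, 1650, 0]) cube([150, 2200, 2450]);


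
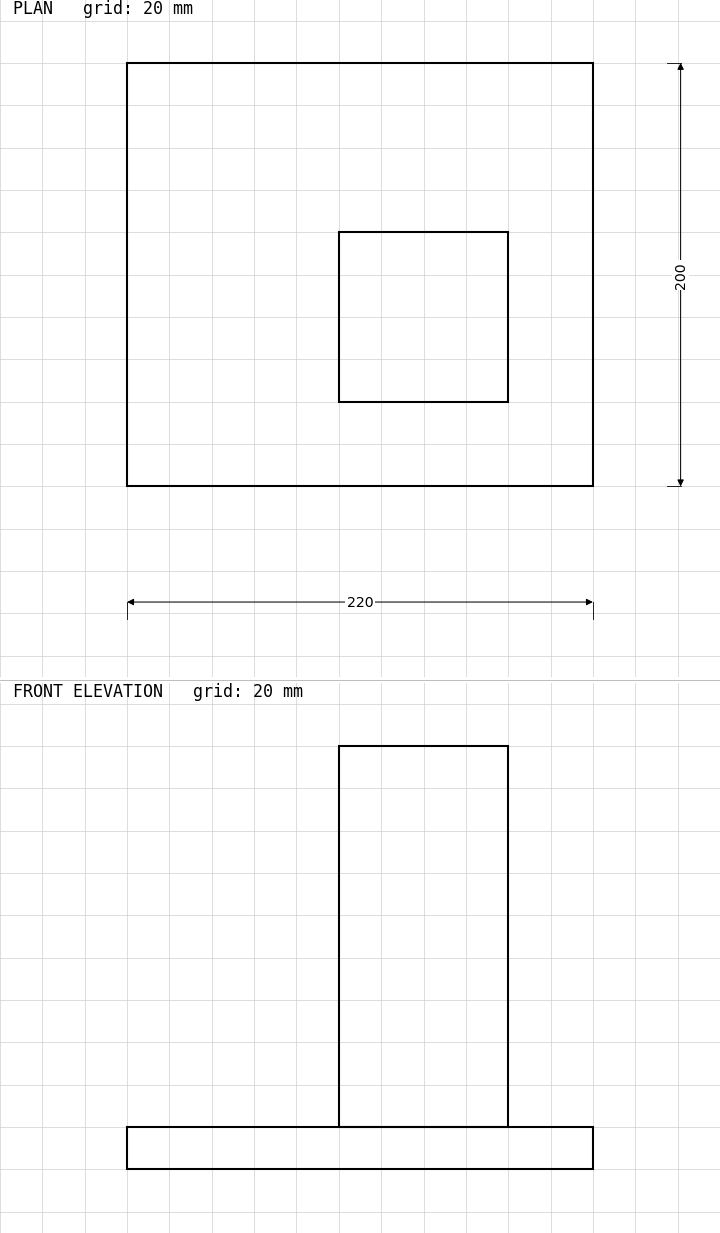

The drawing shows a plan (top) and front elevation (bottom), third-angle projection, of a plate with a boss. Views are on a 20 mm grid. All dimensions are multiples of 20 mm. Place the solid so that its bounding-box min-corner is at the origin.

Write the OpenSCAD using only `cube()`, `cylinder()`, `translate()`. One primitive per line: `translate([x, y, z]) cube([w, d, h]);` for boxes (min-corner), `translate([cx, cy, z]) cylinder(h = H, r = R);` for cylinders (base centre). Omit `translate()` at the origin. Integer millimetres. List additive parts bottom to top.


cube([220, 200, 20]);
translate([100, 40, 20]) cube([80, 80, 180]);
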